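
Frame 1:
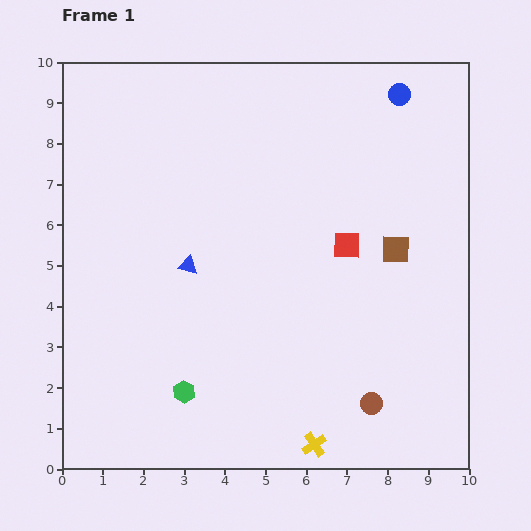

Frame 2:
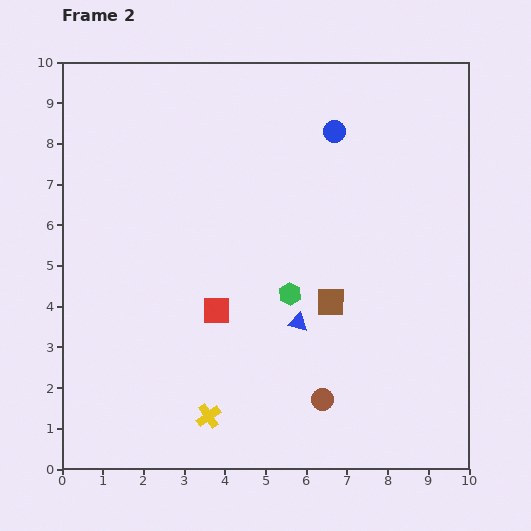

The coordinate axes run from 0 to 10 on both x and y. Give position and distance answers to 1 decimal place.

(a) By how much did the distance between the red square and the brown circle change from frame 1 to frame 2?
-0.5

Distance in frame 1: 3.9. Distance in frame 2: 3.4.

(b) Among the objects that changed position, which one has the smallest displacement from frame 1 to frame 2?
the brown circle

(moved 1.2)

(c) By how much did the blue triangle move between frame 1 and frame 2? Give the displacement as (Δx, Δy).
(2.7, -1.4)

The blue triangle was at (3.1, 5.0) in frame 1 and (5.8, 3.6) in frame 2.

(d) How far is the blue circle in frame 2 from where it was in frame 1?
1.8

The blue circle moved from (8.3, 9.2) to (6.7, 8.3), a distance of √(1.6² + 0.9²) ≈ 1.8.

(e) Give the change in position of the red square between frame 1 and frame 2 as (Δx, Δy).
(-3.2, -1.6)

The red square was at (7.0, 5.5) in frame 1 and (3.8, 3.9) in frame 2.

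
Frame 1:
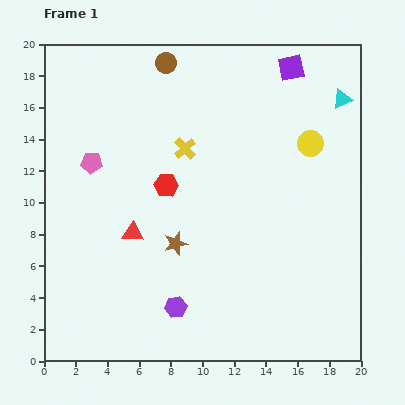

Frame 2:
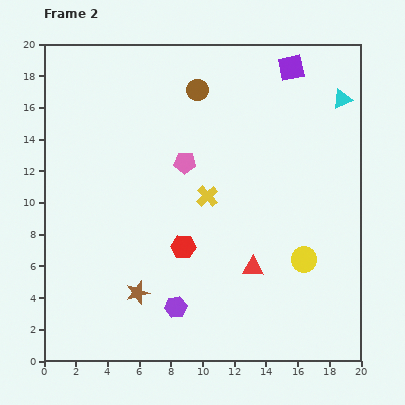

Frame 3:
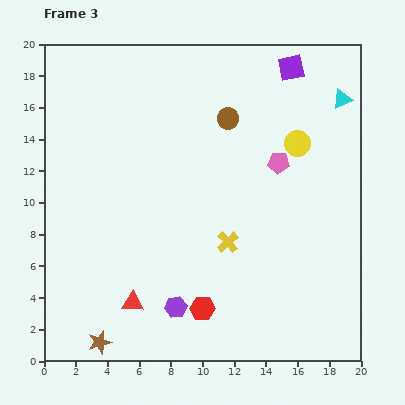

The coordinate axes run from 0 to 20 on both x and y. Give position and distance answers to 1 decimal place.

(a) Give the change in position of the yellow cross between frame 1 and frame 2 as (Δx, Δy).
(1.4, -3.0)

The yellow cross was at (8.9, 13.4) in frame 1 and (10.3, 10.4) in frame 2.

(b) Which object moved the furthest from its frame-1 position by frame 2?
the red triangle

(moved 7.9; next 7.3)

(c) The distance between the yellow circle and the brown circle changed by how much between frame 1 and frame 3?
-5.7

Distance in frame 1: 10.4. Distance in frame 3: 4.7.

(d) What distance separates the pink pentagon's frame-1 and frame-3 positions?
11.8

The pink pentagon moved from (3.0, 12.5) to (14.8, 12.5), a distance of √(11.8² + 0.0²) ≈ 11.8.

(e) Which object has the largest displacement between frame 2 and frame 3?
the red triangle

(moved 7.9; next 7.3)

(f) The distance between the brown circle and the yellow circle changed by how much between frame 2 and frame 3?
-7.9

Distance in frame 2: 12.6. Distance in frame 3: 4.7.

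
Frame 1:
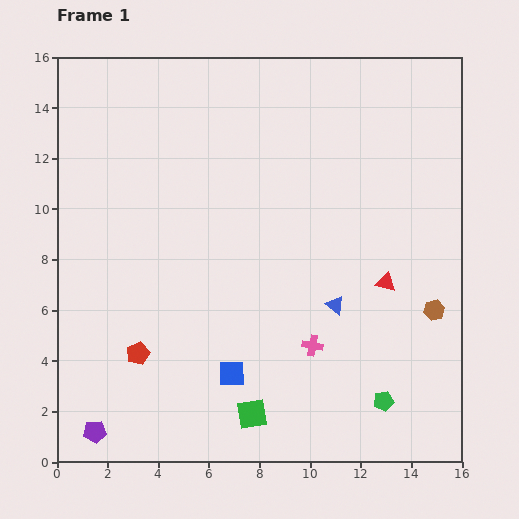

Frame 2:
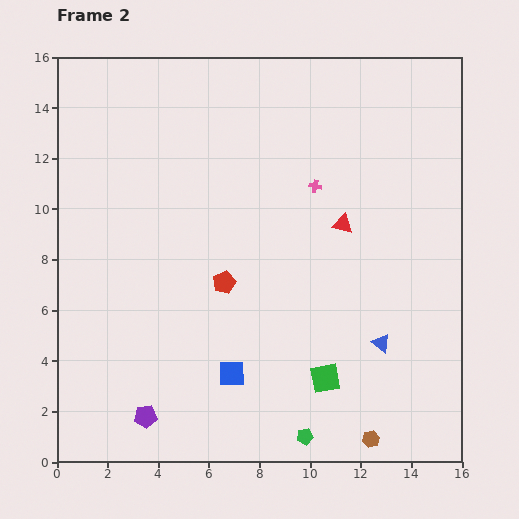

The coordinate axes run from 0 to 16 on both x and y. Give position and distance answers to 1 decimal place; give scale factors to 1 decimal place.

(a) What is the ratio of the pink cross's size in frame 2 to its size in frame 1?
0.6×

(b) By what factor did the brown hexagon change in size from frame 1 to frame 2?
0.8×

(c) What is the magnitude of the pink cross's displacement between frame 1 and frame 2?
6.3

The pink cross moved from (10.1, 4.6) to (10.2, 10.9), a distance of √(0.1² + 6.3²) ≈ 6.3.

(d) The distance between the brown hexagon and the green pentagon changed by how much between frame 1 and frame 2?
-1.5

Distance in frame 1: 4.1. Distance in frame 2: 2.6.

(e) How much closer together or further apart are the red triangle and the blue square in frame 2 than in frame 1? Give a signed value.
+0.3

Distance in frame 1: 7.1. Distance in frame 2: 7.4.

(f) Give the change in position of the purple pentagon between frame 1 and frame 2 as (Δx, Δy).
(2.0, 0.6)

The purple pentagon was at (1.5, 1.2) in frame 1 and (3.5, 1.8) in frame 2.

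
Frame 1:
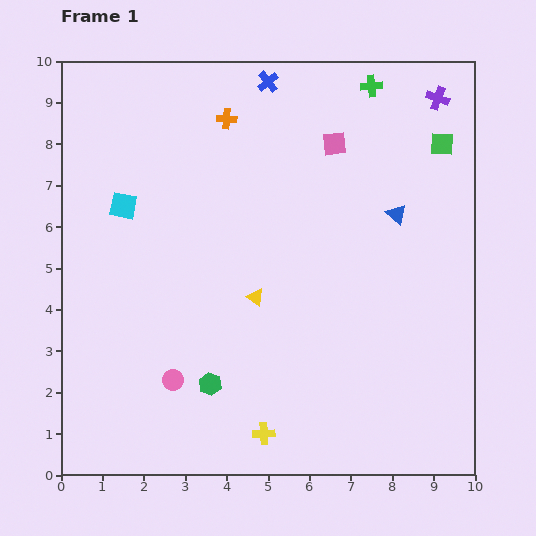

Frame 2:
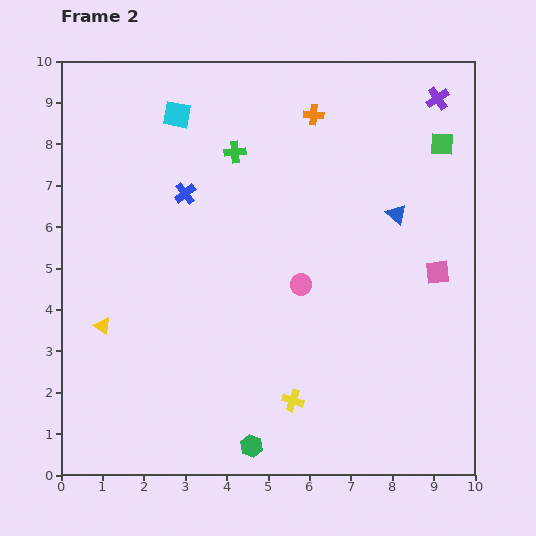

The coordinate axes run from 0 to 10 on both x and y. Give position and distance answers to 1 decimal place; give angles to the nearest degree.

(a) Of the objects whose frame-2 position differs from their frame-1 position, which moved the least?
the yellow cross

(moved 1.1)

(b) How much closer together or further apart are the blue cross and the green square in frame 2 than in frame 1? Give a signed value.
+1.8

Distance in frame 1: 4.5. Distance in frame 2: 6.3.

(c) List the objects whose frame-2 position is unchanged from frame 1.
the blue triangle, the purple cross, the green square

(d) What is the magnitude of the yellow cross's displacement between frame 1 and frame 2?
1.1

The yellow cross moved from (4.9, 1.0) to (5.6, 1.8), a distance of √(0.7² + 0.8²) ≈ 1.1.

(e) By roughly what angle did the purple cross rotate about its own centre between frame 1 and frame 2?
37° clockwise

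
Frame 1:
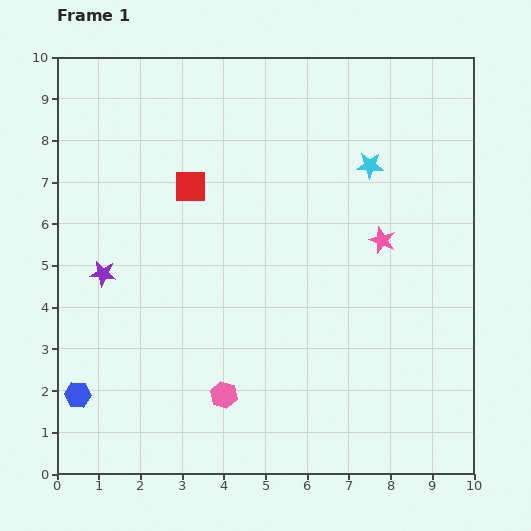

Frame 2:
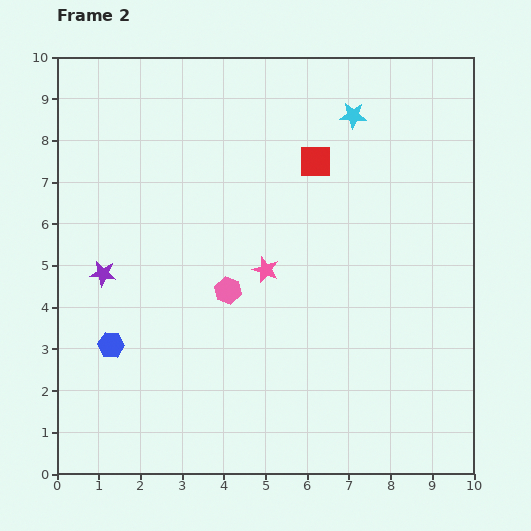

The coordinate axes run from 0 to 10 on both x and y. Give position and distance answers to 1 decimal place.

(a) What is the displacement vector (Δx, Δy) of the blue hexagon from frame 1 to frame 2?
(0.8, 1.2)

The blue hexagon was at (0.5, 1.9) in frame 1 and (1.3, 3.1) in frame 2.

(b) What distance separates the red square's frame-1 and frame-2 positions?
3.1

The red square moved from (3.2, 6.9) to (6.2, 7.5), a distance of √(3.0² + 0.6²) ≈ 3.1.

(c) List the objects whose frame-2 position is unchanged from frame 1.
the purple star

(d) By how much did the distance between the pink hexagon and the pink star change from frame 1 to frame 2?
-4.3

Distance in frame 1: 5.3. Distance in frame 2: 1.0.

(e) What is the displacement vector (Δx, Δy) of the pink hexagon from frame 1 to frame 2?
(0.1, 2.5)

The pink hexagon was at (4.0, 1.9) in frame 1 and (4.1, 4.4) in frame 2.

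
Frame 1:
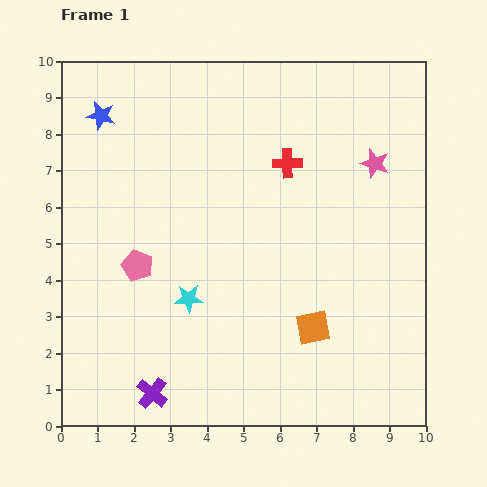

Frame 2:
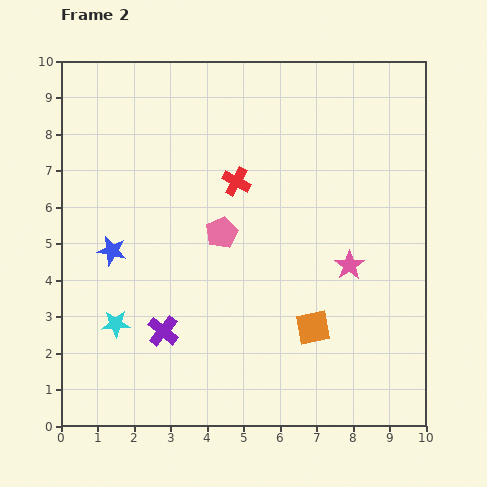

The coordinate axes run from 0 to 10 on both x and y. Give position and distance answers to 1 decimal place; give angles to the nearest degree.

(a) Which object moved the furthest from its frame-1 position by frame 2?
the blue star

(moved 3.7; next 2.9)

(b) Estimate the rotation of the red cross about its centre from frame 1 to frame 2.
30° clockwise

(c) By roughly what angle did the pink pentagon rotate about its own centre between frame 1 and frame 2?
26° clockwise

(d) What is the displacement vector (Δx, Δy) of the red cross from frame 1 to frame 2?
(-1.4, -0.5)

The red cross was at (6.2, 7.2) in frame 1 and (4.8, 6.7) in frame 2.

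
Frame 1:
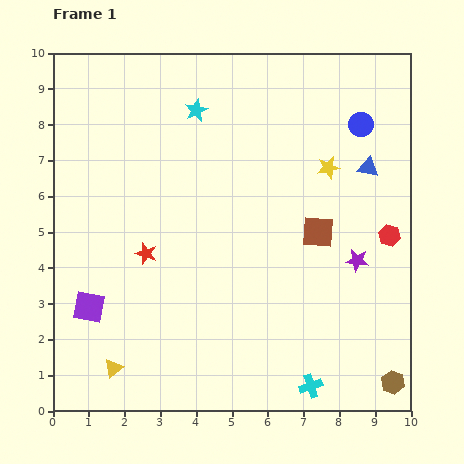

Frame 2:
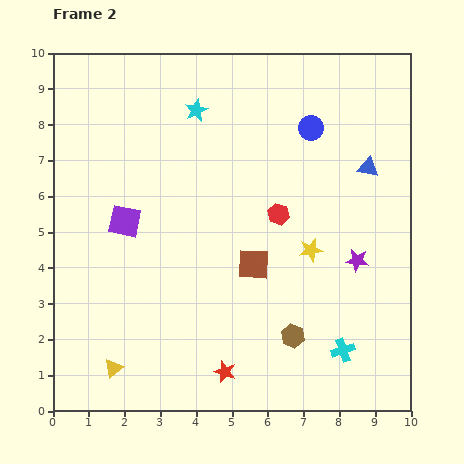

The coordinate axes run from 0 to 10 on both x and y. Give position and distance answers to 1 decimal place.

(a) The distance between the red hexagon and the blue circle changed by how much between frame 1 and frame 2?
-0.6

Distance in frame 1: 3.2. Distance in frame 2: 2.6.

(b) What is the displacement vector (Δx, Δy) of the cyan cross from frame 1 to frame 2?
(0.9, 1.0)

The cyan cross was at (7.2, 0.7) in frame 1 and (8.1, 1.7) in frame 2.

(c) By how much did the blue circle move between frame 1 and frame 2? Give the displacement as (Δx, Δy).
(-1.4, -0.1)

The blue circle was at (8.6, 8.0) in frame 1 and (7.2, 7.9) in frame 2.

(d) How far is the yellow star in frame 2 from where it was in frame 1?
2.4

The yellow star moved from (7.7, 6.8) to (7.2, 4.5), a distance of √(0.5² + 2.3²) ≈ 2.4.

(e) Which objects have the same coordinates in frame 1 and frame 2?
the yellow triangle, the cyan star, the purple star, the blue triangle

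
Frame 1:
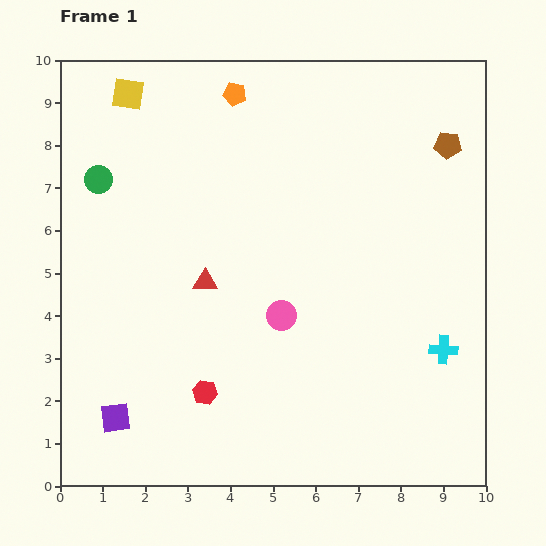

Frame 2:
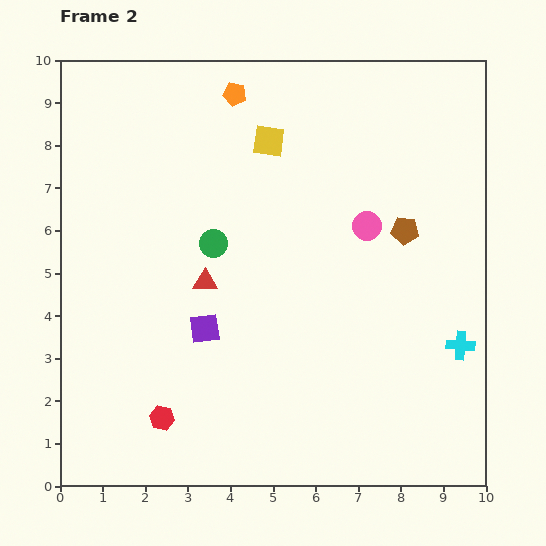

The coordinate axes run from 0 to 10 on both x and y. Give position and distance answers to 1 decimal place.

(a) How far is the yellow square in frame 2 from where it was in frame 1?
3.5

The yellow square moved from (1.6, 9.2) to (4.9, 8.1), a distance of √(3.3² + 1.1²) ≈ 3.5.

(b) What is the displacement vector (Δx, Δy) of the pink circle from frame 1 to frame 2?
(2.0, 2.1)

The pink circle was at (5.2, 4.0) in frame 1 and (7.2, 6.1) in frame 2.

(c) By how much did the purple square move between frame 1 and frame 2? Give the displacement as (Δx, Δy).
(2.1, 2.1)

The purple square was at (1.3, 1.6) in frame 1 and (3.4, 3.7) in frame 2.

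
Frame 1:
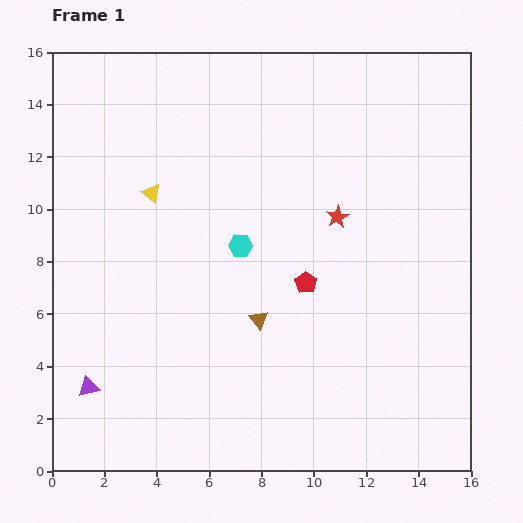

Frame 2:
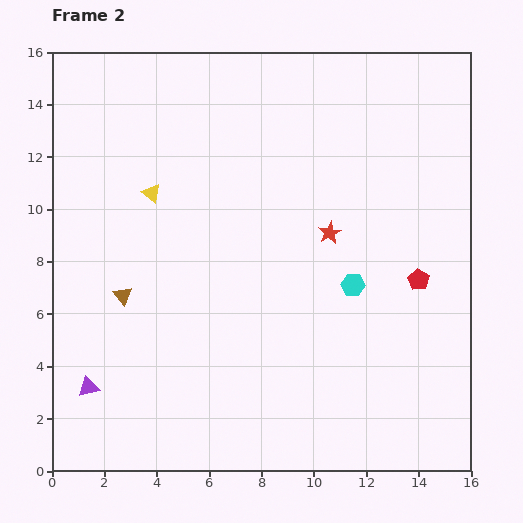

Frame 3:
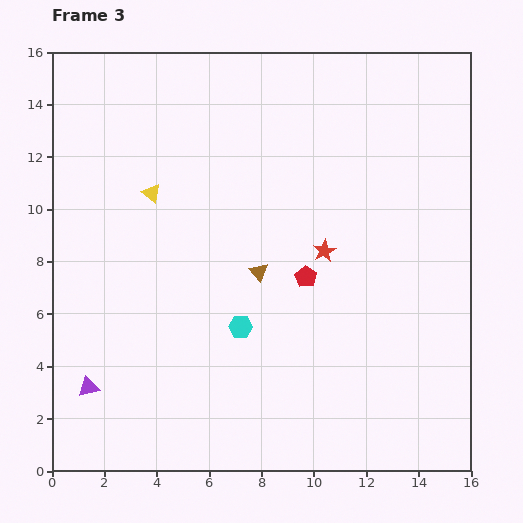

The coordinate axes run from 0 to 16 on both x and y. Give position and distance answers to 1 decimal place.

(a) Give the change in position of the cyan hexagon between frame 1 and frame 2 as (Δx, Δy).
(4.3, -1.5)

The cyan hexagon was at (7.2, 8.6) in frame 1 and (11.5, 7.1) in frame 2.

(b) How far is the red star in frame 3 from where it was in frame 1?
1.4

The red star moved from (10.9, 9.7) to (10.4, 8.4), a distance of √(0.5² + 1.3²) ≈ 1.4.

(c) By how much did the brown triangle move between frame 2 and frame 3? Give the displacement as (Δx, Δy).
(5.2, 0.9)

The brown triangle was at (2.7, 6.7) in frame 2 and (7.9, 7.6) in frame 3.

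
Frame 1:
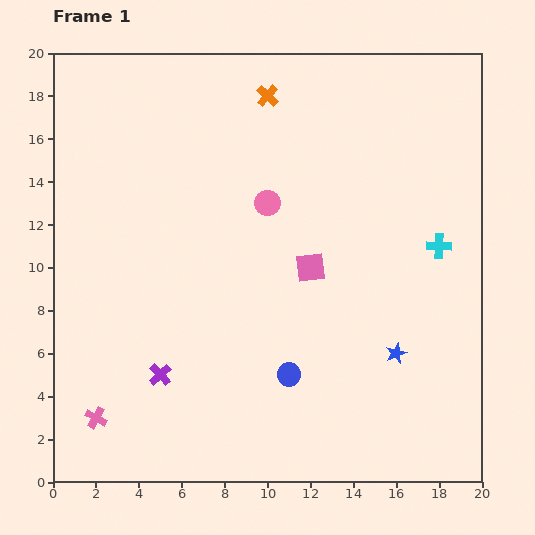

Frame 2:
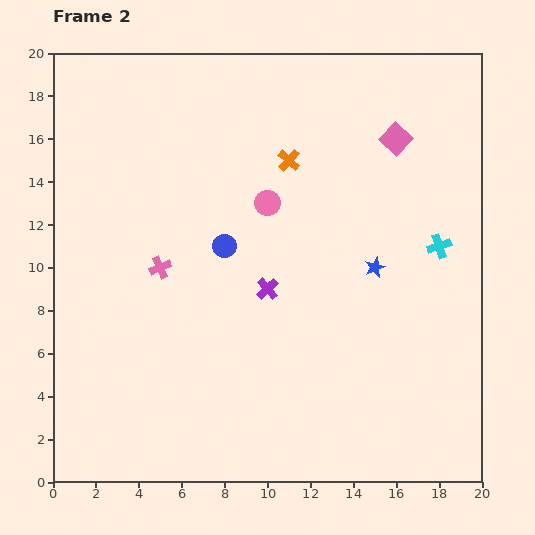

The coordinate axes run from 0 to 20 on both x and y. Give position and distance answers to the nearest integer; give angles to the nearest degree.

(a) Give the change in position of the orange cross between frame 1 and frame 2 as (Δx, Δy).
(1, -3)

The orange cross was at (10, 18) in frame 1 and (11, 15) in frame 2.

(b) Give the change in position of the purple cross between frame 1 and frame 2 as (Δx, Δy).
(5, 4)

The purple cross was at (5, 5) in frame 1 and (10, 9) in frame 2.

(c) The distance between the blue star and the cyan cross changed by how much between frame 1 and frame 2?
-2

Distance in frame 1: 5. Distance in frame 2: 3.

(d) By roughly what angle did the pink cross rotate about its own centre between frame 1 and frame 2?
37° clockwise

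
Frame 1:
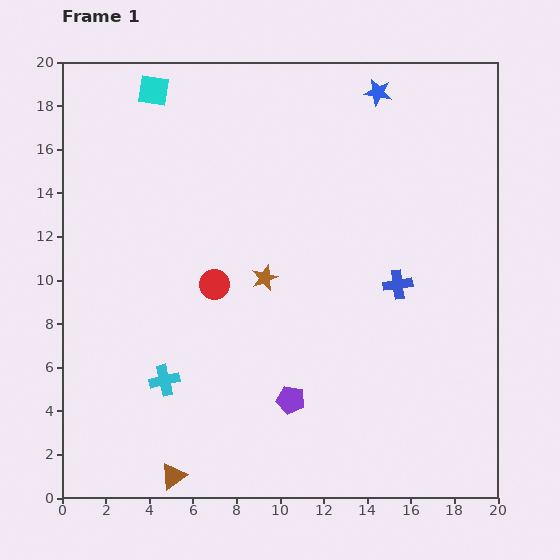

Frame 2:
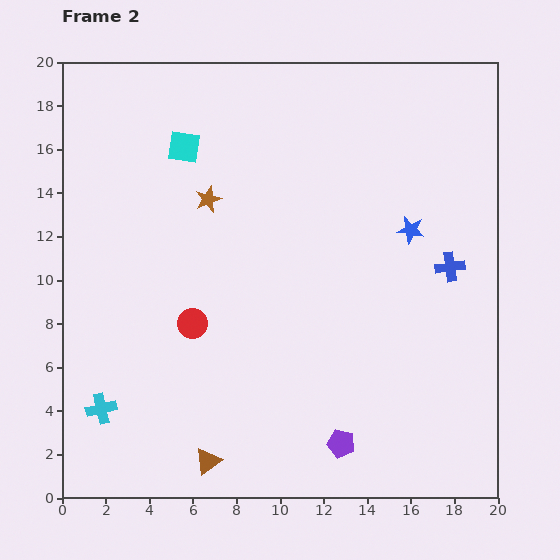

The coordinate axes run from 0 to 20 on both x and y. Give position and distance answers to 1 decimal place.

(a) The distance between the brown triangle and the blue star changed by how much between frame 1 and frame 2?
-5.9

Distance in frame 1: 20.0. Distance in frame 2: 14.1.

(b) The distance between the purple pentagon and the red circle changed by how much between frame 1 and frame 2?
+2.3

Distance in frame 1: 6.4. Distance in frame 2: 8.7.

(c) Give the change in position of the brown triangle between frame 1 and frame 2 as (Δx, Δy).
(1.6, 0.7)

The brown triangle was at (5.1, 1.0) in frame 1 and (6.7, 1.7) in frame 2.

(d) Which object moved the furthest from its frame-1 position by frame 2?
the blue star

(moved 6.5; next 4.4)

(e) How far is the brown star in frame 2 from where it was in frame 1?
4.4

The brown star moved from (9.3, 10.1) to (6.7, 13.7), a distance of √(2.6² + 3.6²) ≈ 4.4.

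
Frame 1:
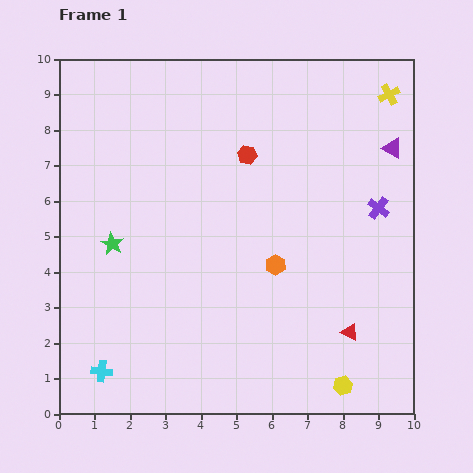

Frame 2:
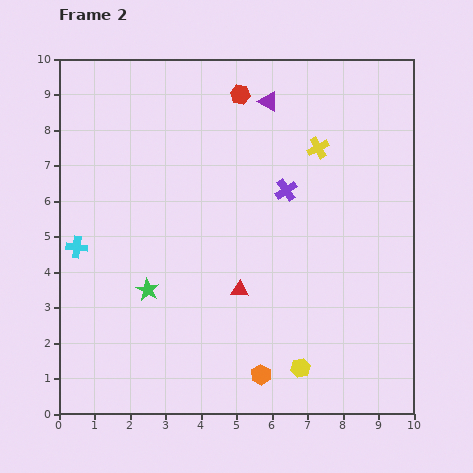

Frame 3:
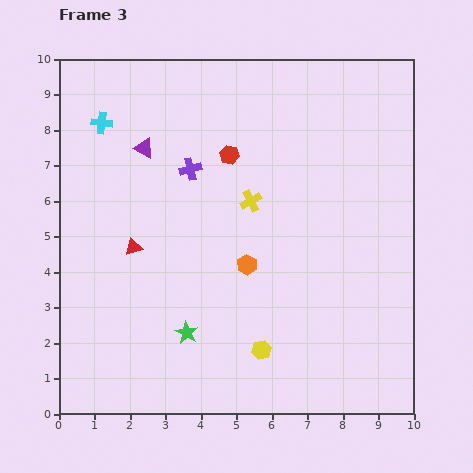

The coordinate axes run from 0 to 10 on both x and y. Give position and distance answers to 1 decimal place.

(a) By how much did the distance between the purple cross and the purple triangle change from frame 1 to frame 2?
+0.8

Distance in frame 1: 1.7. Distance in frame 2: 2.5.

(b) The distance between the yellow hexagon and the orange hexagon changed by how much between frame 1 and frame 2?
-2.8

Distance in frame 1: 3.9. Distance in frame 2: 1.1.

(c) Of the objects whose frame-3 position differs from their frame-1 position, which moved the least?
the red hexagon

(moved 0.5)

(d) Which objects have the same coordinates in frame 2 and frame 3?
none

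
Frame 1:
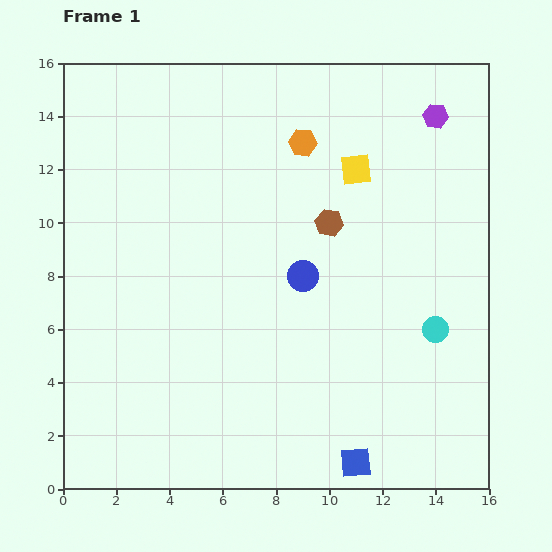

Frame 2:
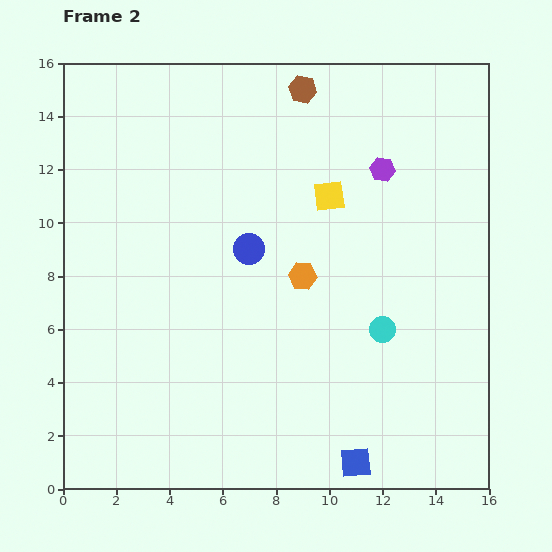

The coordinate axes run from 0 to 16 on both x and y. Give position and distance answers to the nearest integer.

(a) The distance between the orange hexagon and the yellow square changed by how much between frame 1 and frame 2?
+1

Distance in frame 1: 2. Distance in frame 2: 3.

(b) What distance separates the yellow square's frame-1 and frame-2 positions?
1

The yellow square moved from (11, 12) to (10, 11), a distance of √(1² + 1²) ≈ 1.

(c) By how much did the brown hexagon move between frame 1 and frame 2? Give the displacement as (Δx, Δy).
(-1, 5)

The brown hexagon was at (10, 10) in frame 1 and (9, 15) in frame 2.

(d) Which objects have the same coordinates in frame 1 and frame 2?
the blue square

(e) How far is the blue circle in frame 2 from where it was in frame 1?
2

The blue circle moved from (9, 8) to (7, 9), a distance of √(2² + 1²) ≈ 2.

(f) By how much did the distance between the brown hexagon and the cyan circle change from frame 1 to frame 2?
+3

Distance in frame 1: 6. Distance in frame 2: 9.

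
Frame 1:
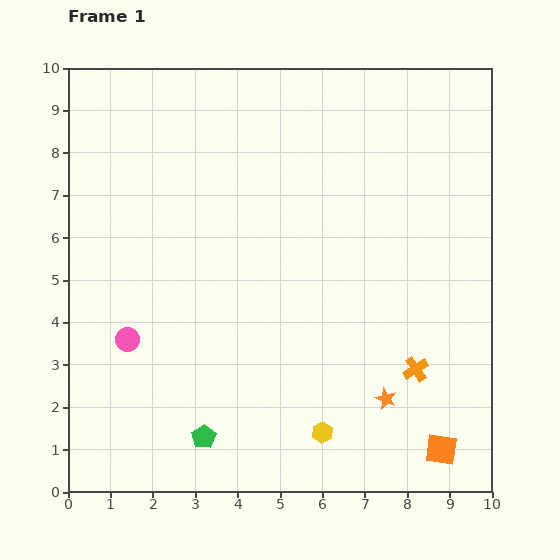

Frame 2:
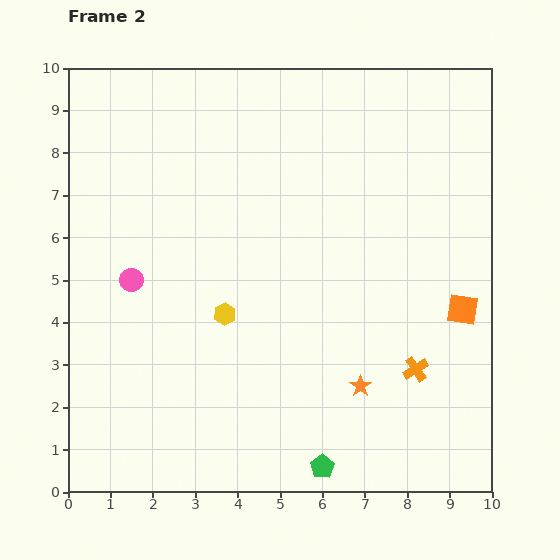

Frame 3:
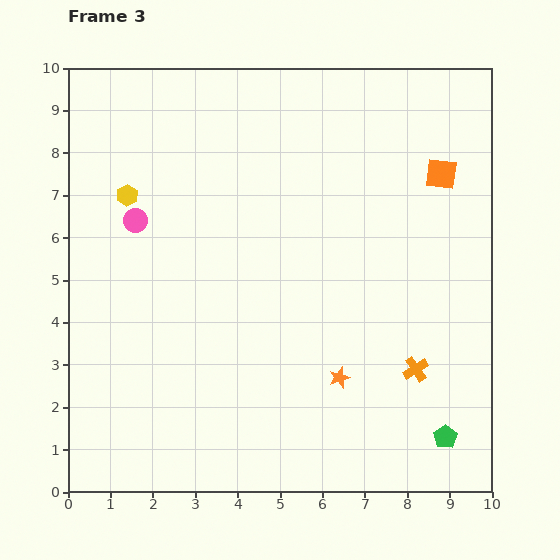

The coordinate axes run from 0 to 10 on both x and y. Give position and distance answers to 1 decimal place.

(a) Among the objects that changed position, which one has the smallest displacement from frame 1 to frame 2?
the orange star

(moved 0.7)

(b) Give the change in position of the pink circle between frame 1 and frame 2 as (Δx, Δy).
(0.1, 1.4)

The pink circle was at (1.4, 3.6) in frame 1 and (1.5, 5.0) in frame 2.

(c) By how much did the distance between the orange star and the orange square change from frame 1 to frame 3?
+3.6

Distance in frame 1: 1.8. Distance in frame 3: 5.4.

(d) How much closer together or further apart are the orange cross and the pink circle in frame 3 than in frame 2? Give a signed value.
+0.5

Distance in frame 2: 7.0. Distance in frame 3: 7.5.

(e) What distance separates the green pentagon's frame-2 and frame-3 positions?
3.0

The green pentagon moved from (6.0, 0.6) to (8.9, 1.3), a distance of √(2.9² + 0.7²) ≈ 3.0.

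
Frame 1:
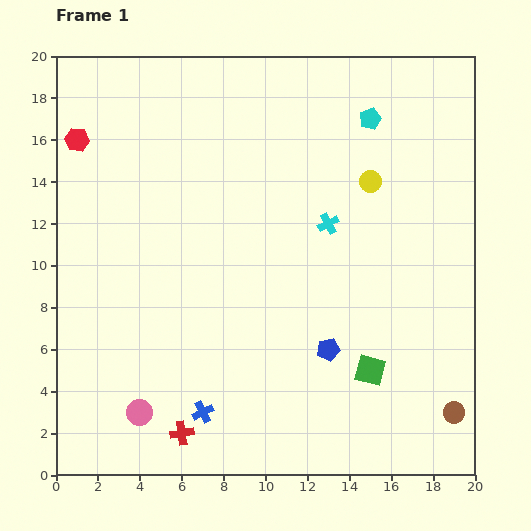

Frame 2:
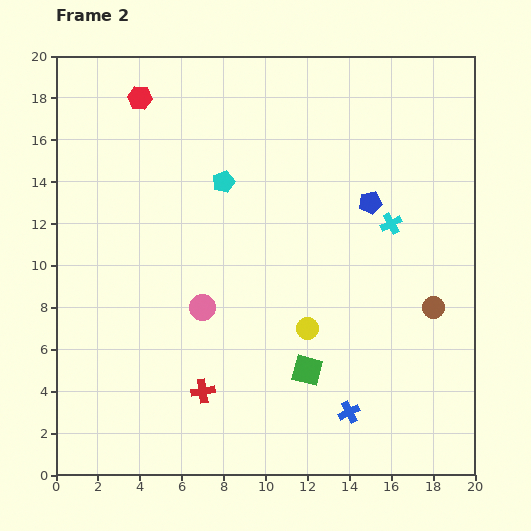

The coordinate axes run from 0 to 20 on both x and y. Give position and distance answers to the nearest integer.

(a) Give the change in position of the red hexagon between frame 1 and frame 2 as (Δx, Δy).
(3, 2)

The red hexagon was at (1, 16) in frame 1 and (4, 18) in frame 2.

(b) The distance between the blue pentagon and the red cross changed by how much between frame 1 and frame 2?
+4

Distance in frame 1: 8. Distance in frame 2: 12.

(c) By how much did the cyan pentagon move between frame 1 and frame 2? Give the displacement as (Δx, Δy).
(-7, -3)

The cyan pentagon was at (15, 17) in frame 1 and (8, 14) in frame 2.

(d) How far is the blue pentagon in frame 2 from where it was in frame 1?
7

The blue pentagon moved from (13, 6) to (15, 13), a distance of √(2² + 7²) ≈ 7.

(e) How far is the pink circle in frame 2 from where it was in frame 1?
6

The pink circle moved from (4, 3) to (7, 8), a distance of √(3² + 5²) ≈ 6.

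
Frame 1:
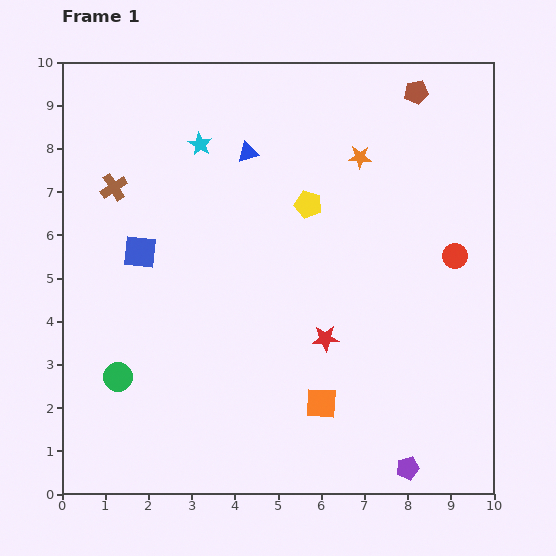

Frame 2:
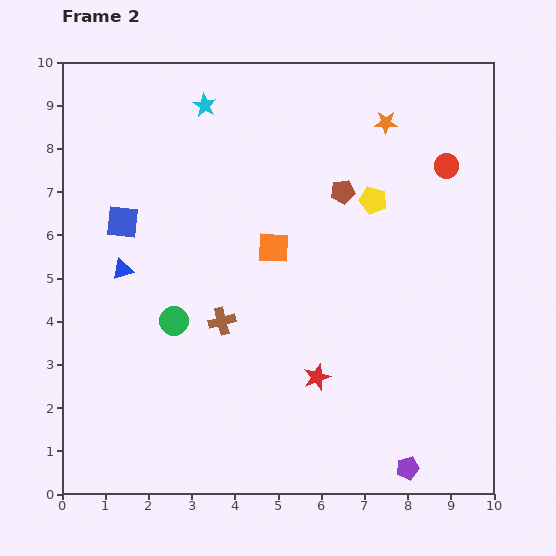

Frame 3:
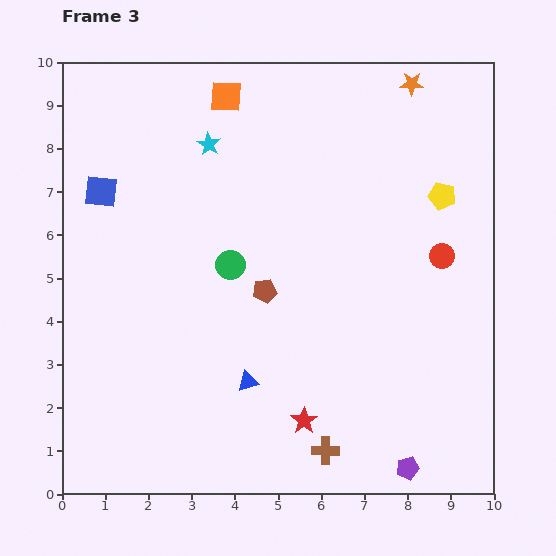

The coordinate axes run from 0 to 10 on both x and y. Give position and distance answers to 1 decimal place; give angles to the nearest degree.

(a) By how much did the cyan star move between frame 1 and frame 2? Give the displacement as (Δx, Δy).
(0.1, 0.9)

The cyan star was at (3.2, 8.1) in frame 1 and (3.3, 9.0) in frame 2.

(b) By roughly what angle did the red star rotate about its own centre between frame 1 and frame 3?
31° counter-clockwise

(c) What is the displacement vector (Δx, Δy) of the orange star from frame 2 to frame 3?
(0.6, 0.9)

The orange star was at (7.5, 8.6) in frame 2 and (8.1, 9.5) in frame 3.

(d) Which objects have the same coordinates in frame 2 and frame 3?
the purple pentagon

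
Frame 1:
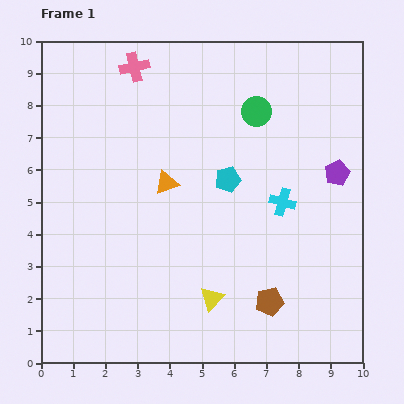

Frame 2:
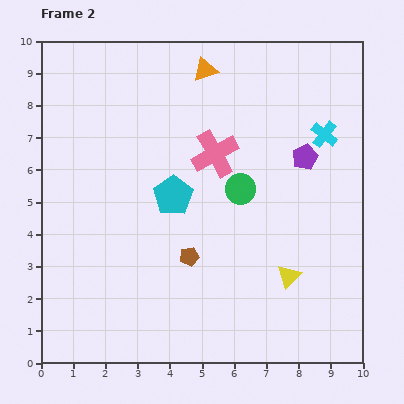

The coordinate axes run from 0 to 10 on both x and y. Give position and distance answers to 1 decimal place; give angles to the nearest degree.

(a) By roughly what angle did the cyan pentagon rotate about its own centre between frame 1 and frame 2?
18° counter-clockwise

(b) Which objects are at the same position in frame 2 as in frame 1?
none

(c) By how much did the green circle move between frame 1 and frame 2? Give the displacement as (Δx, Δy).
(-0.5, -2.4)

The green circle was at (6.7, 7.8) in frame 1 and (6.2, 5.4) in frame 2.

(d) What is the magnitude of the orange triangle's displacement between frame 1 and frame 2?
3.7

The orange triangle moved from (3.9, 5.6) to (5.1, 9.1), a distance of √(1.2² + 3.5²) ≈ 3.7.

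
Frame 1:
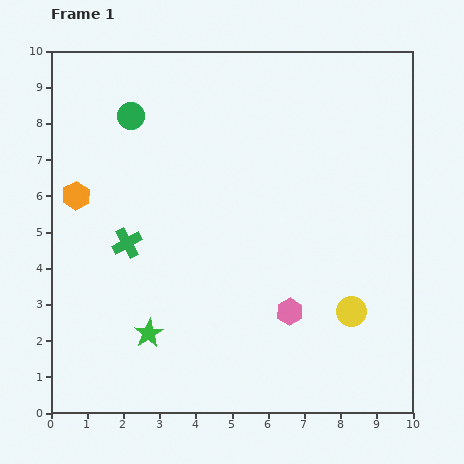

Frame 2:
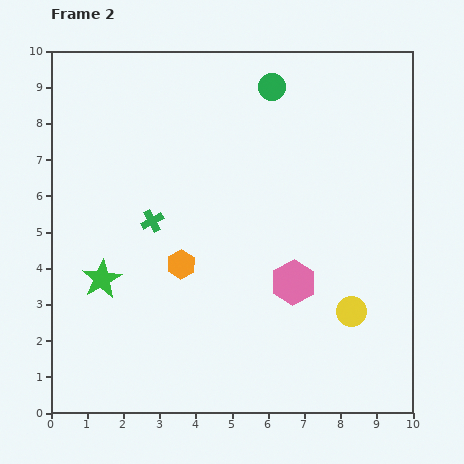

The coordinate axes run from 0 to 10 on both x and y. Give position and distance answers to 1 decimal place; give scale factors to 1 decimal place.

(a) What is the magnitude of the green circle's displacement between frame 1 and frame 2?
4.0

The green circle moved from (2.2, 8.2) to (6.1, 9.0), a distance of √(3.9² + 0.8²) ≈ 4.0.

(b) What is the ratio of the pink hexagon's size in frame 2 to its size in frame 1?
1.7×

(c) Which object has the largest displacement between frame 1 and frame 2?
the green circle

(moved 4.0; next 3.5)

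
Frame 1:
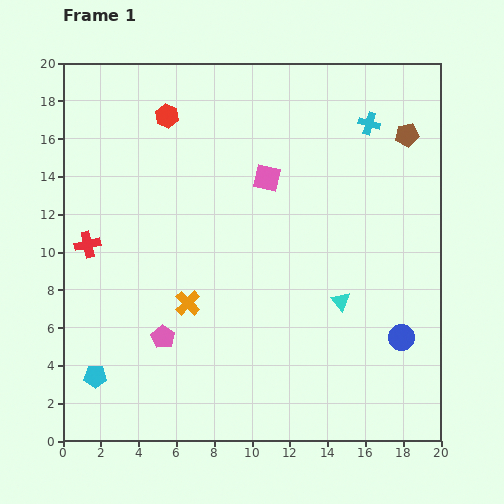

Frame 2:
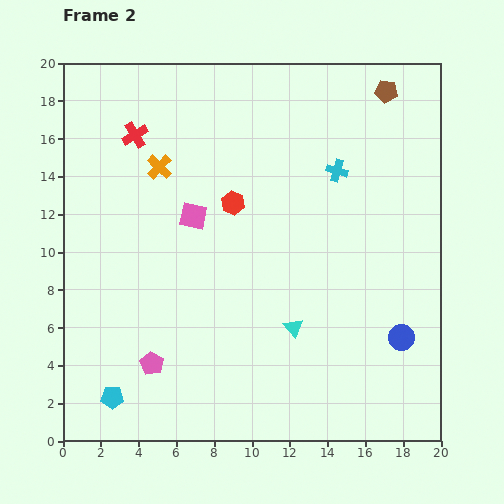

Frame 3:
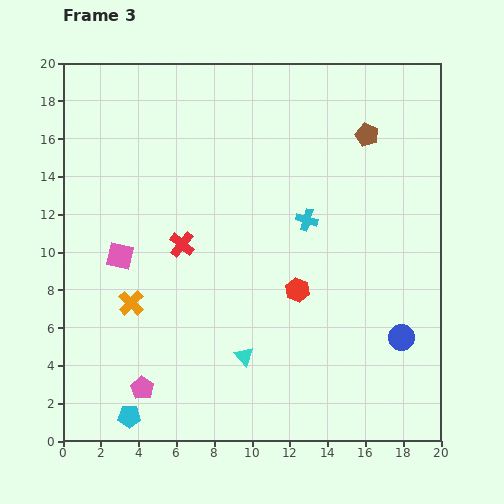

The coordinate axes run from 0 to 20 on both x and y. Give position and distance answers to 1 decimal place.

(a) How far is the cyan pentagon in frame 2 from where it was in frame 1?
1.4

The cyan pentagon moved from (1.7, 3.4) to (2.6, 2.3), a distance of √(0.9² + 1.1²) ≈ 1.4.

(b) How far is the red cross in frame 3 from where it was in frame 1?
5.0

The red cross moved from (1.3, 10.4) to (6.3, 10.4), a distance of √(5.0² + 0.0²) ≈ 5.0.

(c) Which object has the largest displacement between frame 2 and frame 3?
the orange cross

(moved 7.4; next 6.3)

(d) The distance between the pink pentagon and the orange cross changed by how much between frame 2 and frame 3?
-5.9

Distance in frame 2: 10.4. Distance in frame 3: 4.5.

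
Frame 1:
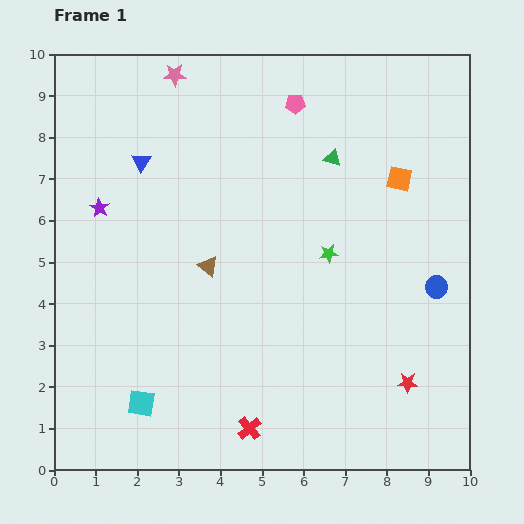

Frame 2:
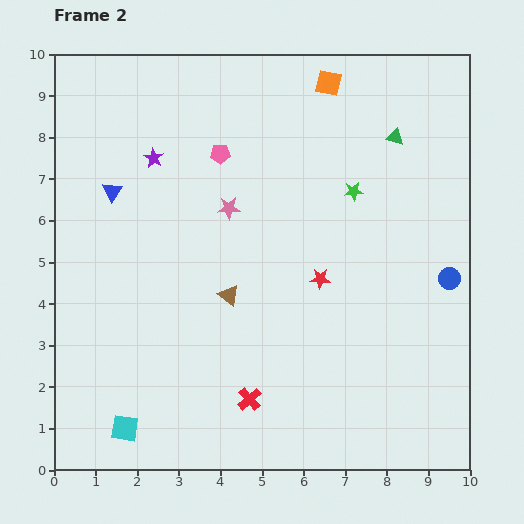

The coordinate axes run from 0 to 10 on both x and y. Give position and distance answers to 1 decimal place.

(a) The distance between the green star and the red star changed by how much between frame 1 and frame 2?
-1.4

Distance in frame 1: 3.6. Distance in frame 2: 2.2.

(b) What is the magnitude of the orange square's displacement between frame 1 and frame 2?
2.9

The orange square moved from (8.3, 7.0) to (6.6, 9.3), a distance of √(1.7² + 2.3²) ≈ 2.9.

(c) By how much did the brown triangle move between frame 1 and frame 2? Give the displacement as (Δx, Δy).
(0.5, -0.7)

The brown triangle was at (3.7, 4.9) in frame 1 and (4.2, 4.2) in frame 2.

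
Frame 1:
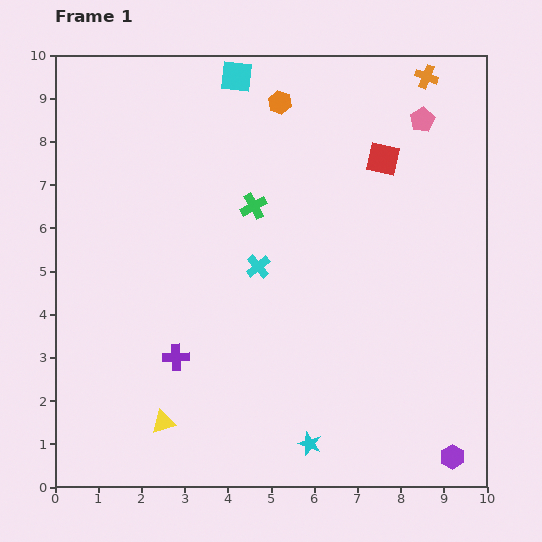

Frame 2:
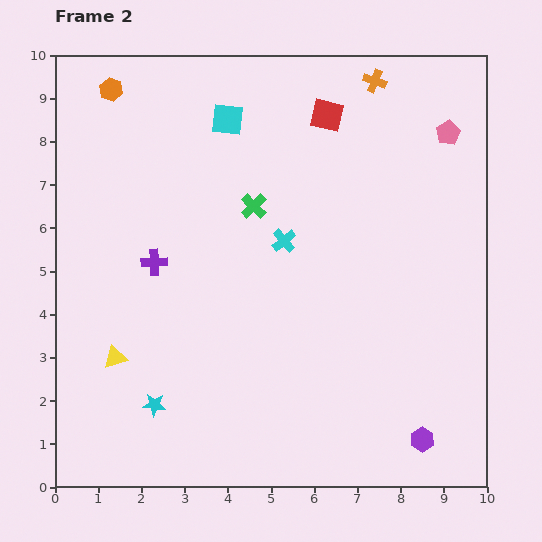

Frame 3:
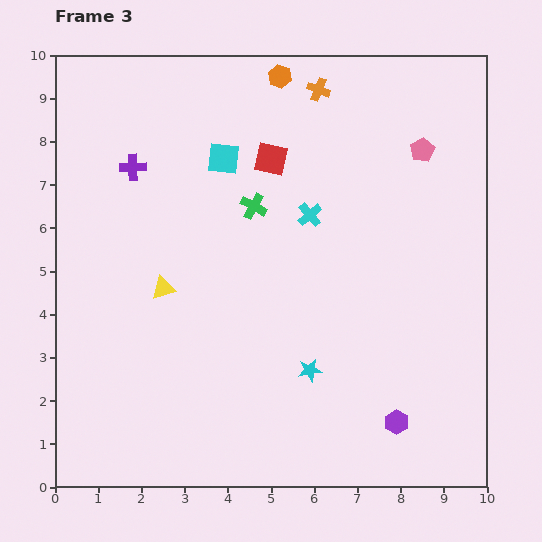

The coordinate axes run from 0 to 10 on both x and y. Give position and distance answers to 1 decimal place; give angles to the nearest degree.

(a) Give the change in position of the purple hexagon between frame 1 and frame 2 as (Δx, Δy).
(-0.7, 0.4)

The purple hexagon was at (9.2, 0.7) in frame 1 and (8.5, 1.1) in frame 2.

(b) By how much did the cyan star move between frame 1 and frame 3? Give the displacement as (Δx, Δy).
(0.0, 1.7)

The cyan star was at (5.9, 1.0) in frame 1 and (5.9, 2.7) in frame 3.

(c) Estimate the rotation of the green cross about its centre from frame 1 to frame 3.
32° counter-clockwise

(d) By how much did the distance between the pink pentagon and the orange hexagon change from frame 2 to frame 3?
-4.2

Distance in frame 2: 7.9. Distance in frame 3: 3.7.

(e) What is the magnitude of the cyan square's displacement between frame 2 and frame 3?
0.9

The cyan square moved from (4.0, 8.5) to (3.9, 7.6), a distance of √(0.1² + 0.9²) ≈ 0.9.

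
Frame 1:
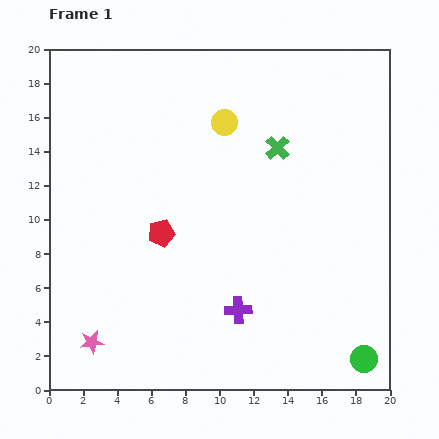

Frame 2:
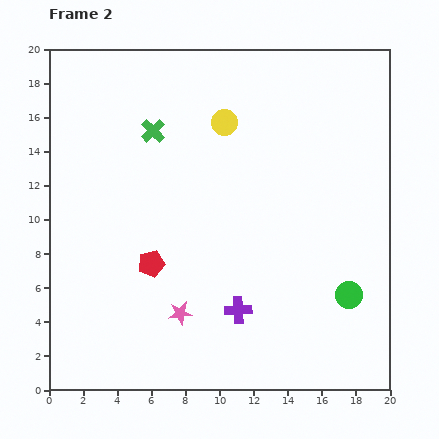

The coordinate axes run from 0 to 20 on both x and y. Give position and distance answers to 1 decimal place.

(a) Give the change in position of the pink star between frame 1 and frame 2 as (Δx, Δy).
(5.2, 1.7)

The pink star was at (2.5, 2.8) in frame 1 and (7.7, 4.5) in frame 2.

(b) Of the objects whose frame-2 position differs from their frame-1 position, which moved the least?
the red pentagon

(moved 1.9)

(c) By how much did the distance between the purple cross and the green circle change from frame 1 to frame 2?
-1.3

Distance in frame 1: 7.9. Distance in frame 2: 6.6.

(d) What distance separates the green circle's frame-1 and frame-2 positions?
3.9

The green circle moved from (18.5, 1.8) to (17.6, 5.6), a distance of √(0.9² + 3.8²) ≈ 3.9.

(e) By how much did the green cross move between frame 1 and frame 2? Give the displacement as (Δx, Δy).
(-7.3, 1.0)

The green cross was at (13.4, 14.2) in frame 1 and (6.1, 15.2) in frame 2.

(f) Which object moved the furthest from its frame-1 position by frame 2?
the green cross

(moved 7.4; next 5.5)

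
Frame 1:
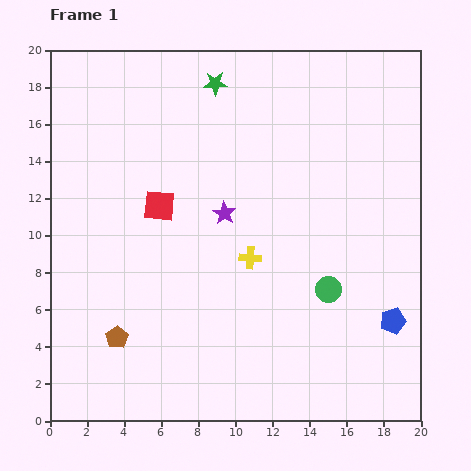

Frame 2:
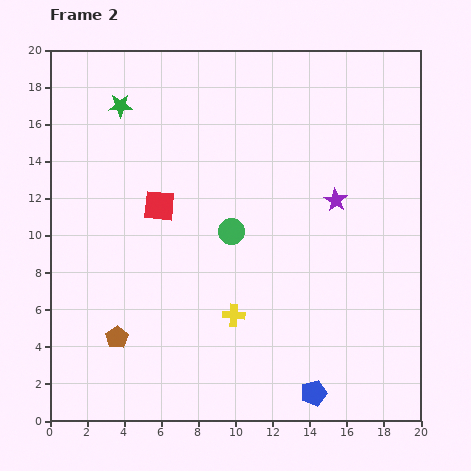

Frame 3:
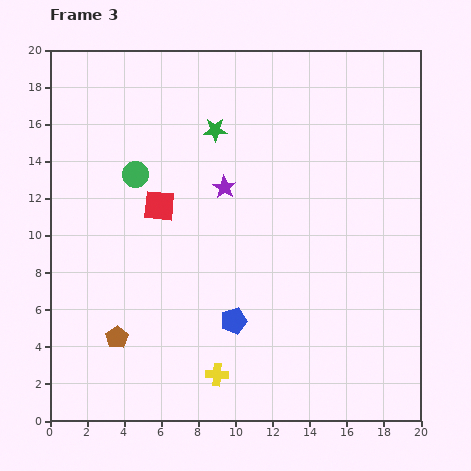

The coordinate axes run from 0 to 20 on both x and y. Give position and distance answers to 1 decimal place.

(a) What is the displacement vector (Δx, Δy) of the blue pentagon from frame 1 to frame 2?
(-4.3, -3.9)

The blue pentagon was at (18.5, 5.4) in frame 1 and (14.2, 1.5) in frame 2.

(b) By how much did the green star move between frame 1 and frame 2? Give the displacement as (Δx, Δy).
(-5.1, -1.2)

The green star was at (8.9, 18.2) in frame 1 and (3.8, 17.0) in frame 2.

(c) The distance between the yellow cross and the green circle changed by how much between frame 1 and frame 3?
+7.2

Distance in frame 1: 4.5. Distance in frame 3: 11.7.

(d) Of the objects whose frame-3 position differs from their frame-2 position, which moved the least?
the yellow cross

(moved 3.3)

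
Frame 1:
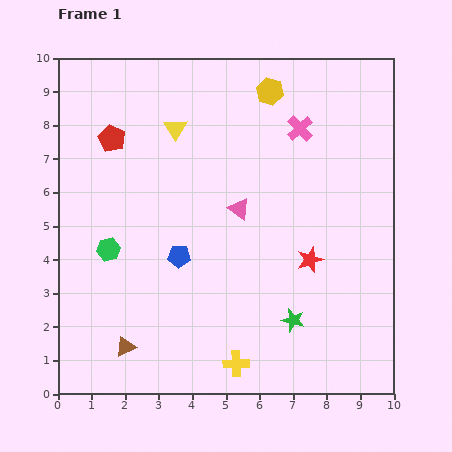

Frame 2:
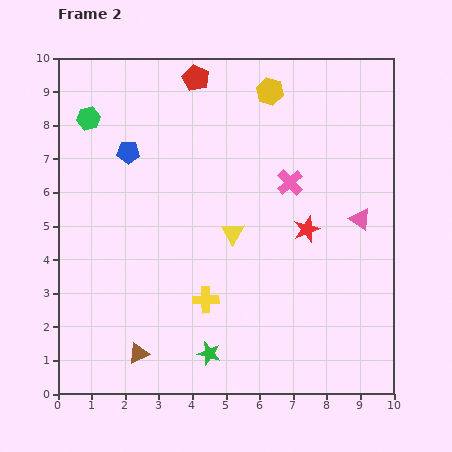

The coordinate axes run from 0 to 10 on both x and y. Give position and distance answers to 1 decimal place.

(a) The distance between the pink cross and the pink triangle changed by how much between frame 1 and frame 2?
-0.6

Distance in frame 1: 3.0. Distance in frame 2: 2.4.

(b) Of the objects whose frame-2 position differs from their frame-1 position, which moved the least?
the brown triangle

(moved 0.4)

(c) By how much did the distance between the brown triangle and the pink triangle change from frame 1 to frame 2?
+2.4

Distance in frame 1: 5.3. Distance in frame 2: 7.7.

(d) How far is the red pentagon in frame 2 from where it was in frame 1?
3.1

The red pentagon moved from (1.6, 7.6) to (4.1, 9.4), a distance of √(2.5² + 1.8²) ≈ 3.1.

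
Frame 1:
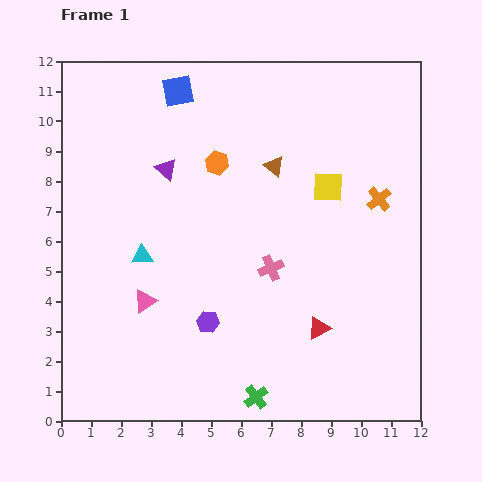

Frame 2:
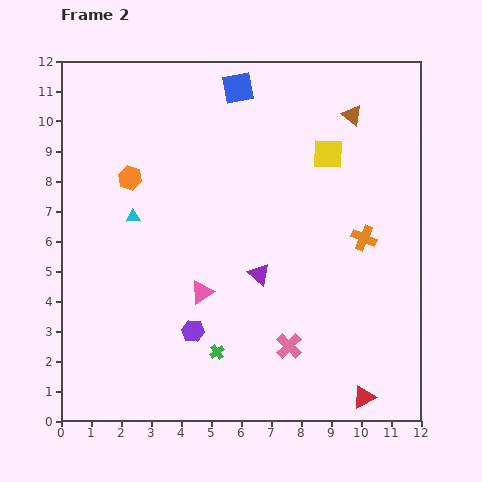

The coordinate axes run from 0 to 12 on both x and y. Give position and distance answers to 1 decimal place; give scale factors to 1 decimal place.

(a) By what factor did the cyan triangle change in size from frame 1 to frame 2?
0.7×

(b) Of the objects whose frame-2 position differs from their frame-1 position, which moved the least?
the purple hexagon

(moved 0.6)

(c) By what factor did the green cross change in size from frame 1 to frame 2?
0.6×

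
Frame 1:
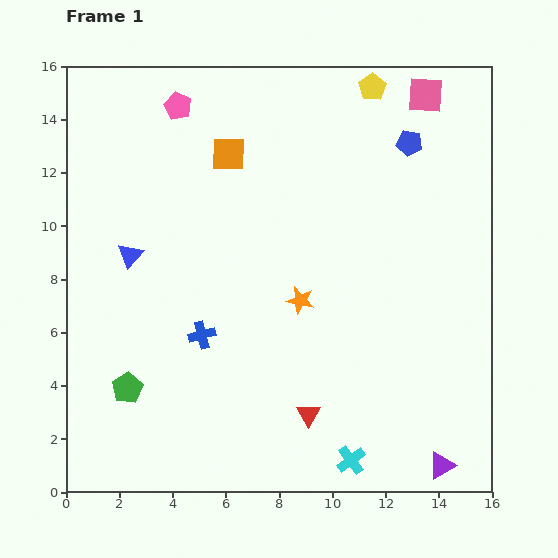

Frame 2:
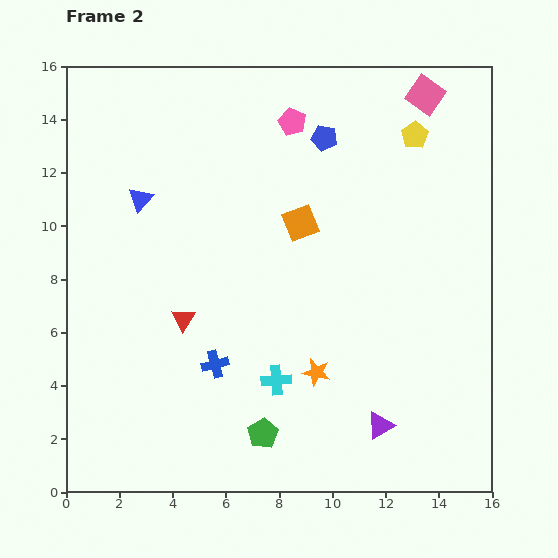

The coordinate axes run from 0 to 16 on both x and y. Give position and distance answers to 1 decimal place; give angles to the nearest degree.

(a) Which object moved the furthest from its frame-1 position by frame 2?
the red triangle

(moved 5.9; next 5.4)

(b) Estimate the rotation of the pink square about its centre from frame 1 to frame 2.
31° clockwise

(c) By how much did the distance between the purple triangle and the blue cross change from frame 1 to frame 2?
-3.6

Distance in frame 1: 10.2. Distance in frame 2: 6.6.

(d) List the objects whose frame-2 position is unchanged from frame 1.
the pink square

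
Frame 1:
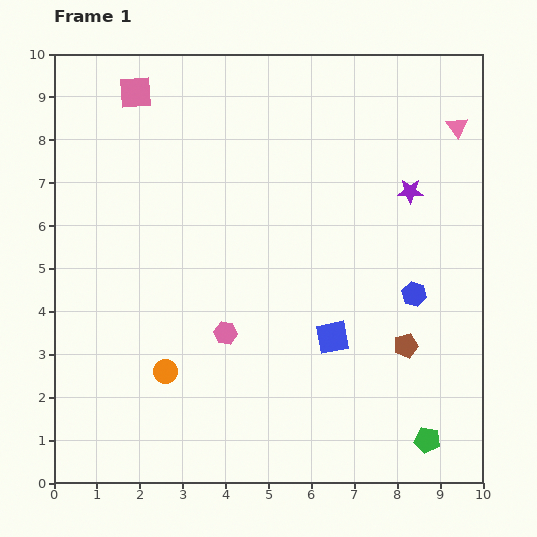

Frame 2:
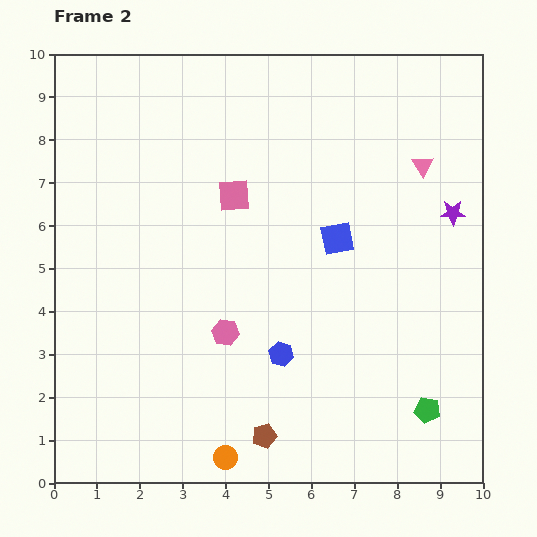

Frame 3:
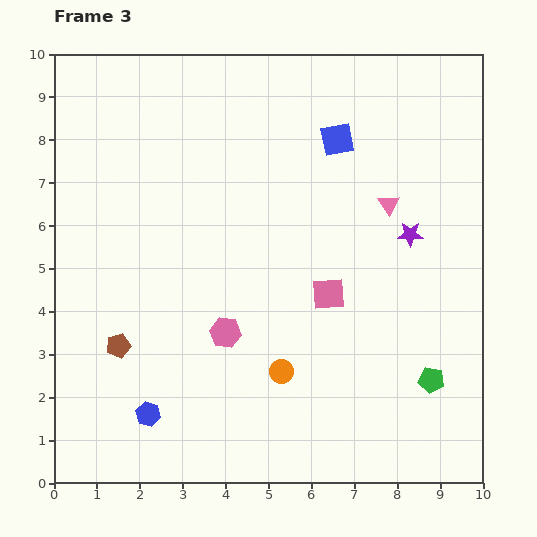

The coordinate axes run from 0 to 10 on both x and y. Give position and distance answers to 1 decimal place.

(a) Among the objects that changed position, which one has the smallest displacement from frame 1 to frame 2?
the green pentagon

(moved 0.7)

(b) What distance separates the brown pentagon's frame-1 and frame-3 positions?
6.7

The brown pentagon moved from (8.2, 3.2) to (1.5, 3.2), a distance of √(6.7² + 0.0²) ≈ 6.7.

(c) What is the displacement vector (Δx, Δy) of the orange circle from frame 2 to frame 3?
(1.3, 2.0)

The orange circle was at (4.0, 0.6) in frame 2 and (5.3, 2.6) in frame 3.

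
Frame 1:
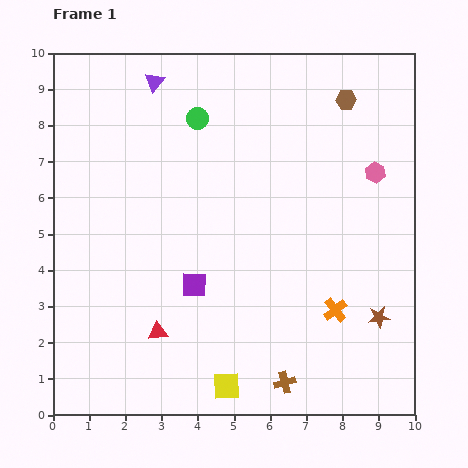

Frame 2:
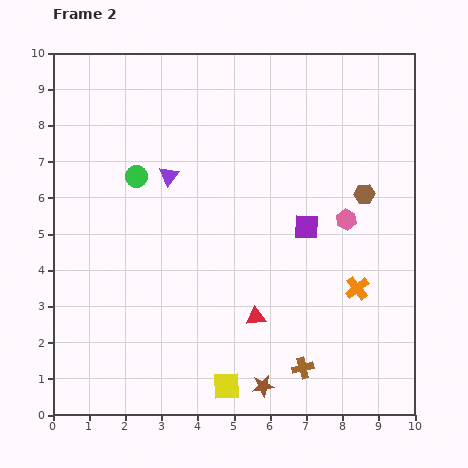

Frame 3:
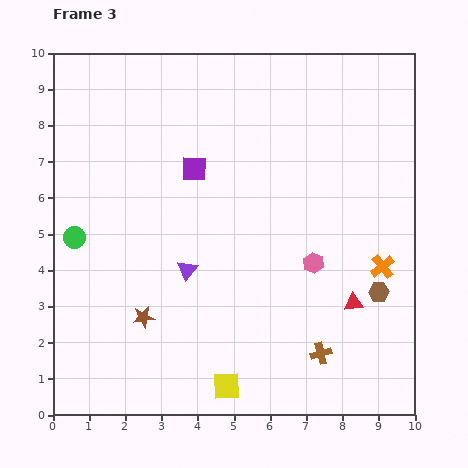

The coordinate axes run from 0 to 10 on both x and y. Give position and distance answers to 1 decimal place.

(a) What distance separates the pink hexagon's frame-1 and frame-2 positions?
1.5

The pink hexagon moved from (8.9, 6.7) to (8.1, 5.4), a distance of √(0.8² + 1.3²) ≈ 1.5.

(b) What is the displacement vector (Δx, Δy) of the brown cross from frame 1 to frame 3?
(1.0, 0.8)

The brown cross was at (6.4, 0.9) in frame 1 and (7.4, 1.7) in frame 3.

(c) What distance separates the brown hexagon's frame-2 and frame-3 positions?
2.7

The brown hexagon moved from (8.6, 6.1) to (9.0, 3.4), a distance of √(0.4² + 2.7²) ≈ 2.7.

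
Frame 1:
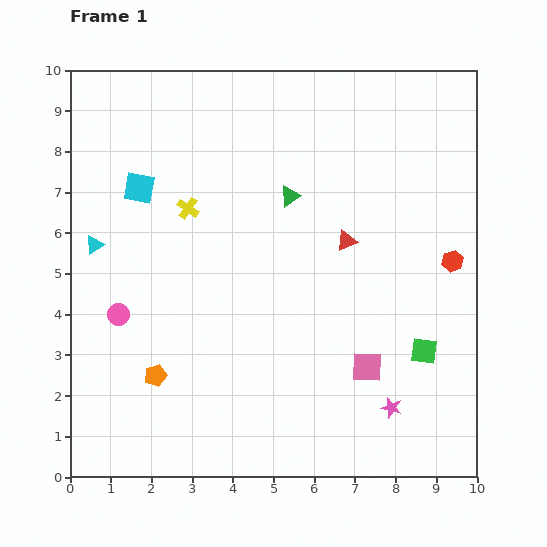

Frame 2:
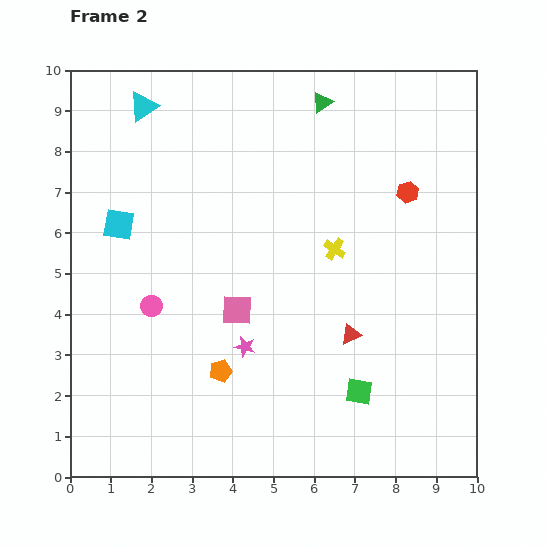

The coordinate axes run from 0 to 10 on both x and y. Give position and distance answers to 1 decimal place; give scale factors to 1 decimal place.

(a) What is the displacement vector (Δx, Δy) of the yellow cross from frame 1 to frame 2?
(3.6, -1.0)

The yellow cross was at (2.9, 6.6) in frame 1 and (6.5, 5.6) in frame 2.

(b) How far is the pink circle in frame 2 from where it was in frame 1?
0.8

The pink circle moved from (1.2, 4.0) to (2.0, 4.2), a distance of √(0.8² + 0.2²) ≈ 0.8.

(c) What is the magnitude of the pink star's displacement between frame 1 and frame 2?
3.9

The pink star moved from (7.9, 1.7) to (4.3, 3.2), a distance of √(3.6² + 1.5²) ≈ 3.9.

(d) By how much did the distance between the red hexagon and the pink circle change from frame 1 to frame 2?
-1.4

Distance in frame 1: 8.3. Distance in frame 2: 6.9.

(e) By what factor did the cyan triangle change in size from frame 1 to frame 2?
1.6×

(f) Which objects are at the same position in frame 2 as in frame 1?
none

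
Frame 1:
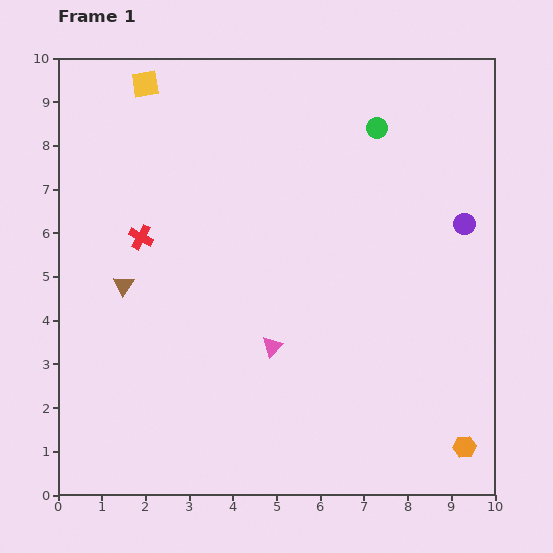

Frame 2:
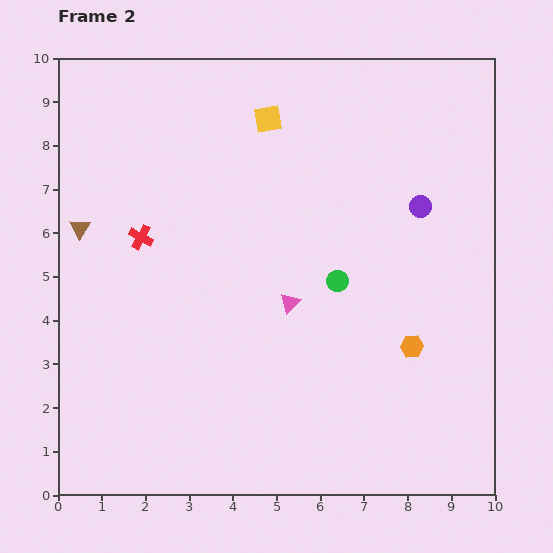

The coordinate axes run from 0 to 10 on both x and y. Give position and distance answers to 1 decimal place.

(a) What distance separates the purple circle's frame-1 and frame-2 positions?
1.1

The purple circle moved from (9.3, 6.2) to (8.3, 6.6), a distance of √(1.0² + 0.4²) ≈ 1.1.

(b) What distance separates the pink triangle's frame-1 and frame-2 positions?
1.1

The pink triangle moved from (4.9, 3.4) to (5.3, 4.4), a distance of √(0.4² + 1.0²) ≈ 1.1.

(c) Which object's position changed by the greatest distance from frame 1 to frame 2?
the green circle

(moved 3.6; next 2.9)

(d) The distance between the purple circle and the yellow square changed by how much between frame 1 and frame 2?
-4.0

Distance in frame 1: 8.0. Distance in frame 2: 4.0.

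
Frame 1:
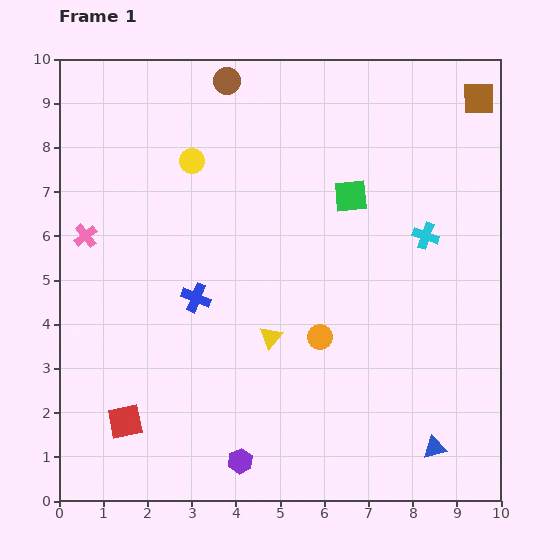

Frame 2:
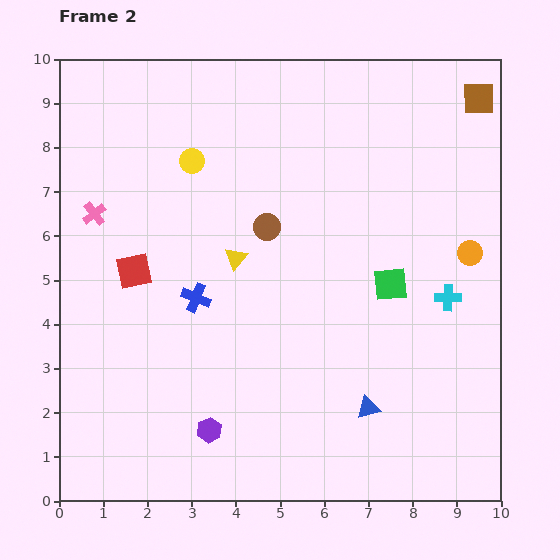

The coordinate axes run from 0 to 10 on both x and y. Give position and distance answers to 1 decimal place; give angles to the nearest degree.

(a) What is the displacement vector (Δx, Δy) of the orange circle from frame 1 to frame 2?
(3.4, 1.9)

The orange circle was at (5.9, 3.7) in frame 1 and (9.3, 5.6) in frame 2.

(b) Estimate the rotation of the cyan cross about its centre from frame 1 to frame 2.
19° counter-clockwise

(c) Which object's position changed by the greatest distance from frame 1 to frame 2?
the orange circle

(moved 3.9; next 3.4)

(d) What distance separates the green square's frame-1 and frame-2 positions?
2.2

The green square moved from (6.6, 6.9) to (7.5, 4.9), a distance of √(0.9² + 2.0²) ≈ 2.2.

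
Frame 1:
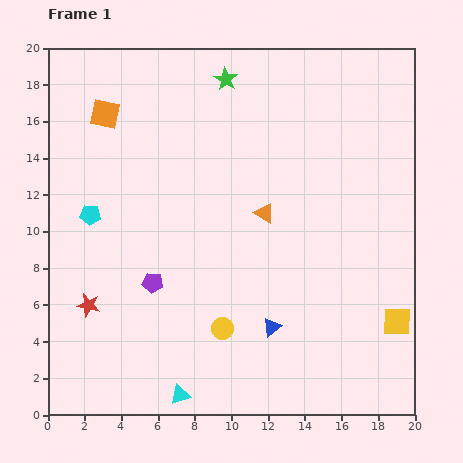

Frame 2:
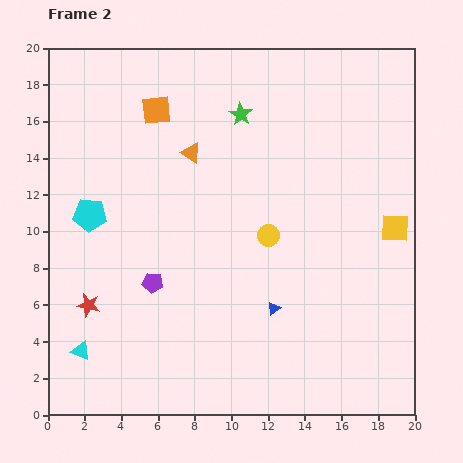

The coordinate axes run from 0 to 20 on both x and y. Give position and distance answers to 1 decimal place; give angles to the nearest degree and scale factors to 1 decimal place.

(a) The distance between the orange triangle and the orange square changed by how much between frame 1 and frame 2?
-7.2

Distance in frame 1: 10.2. Distance in frame 2: 3.0.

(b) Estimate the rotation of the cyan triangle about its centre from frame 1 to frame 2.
40° clockwise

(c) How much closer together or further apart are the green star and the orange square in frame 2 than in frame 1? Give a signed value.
-2.3

Distance in frame 1: 6.9. Distance in frame 2: 4.6.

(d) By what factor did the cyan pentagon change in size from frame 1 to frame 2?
1.6×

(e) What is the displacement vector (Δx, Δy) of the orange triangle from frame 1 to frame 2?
(-4.0, 3.3)

The orange triangle was at (11.8, 11.0) in frame 1 and (7.8, 14.3) in frame 2.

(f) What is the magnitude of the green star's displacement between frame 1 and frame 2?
2.1

The green star moved from (9.7, 18.3) to (10.5, 16.4), a distance of √(0.8² + 1.9²) ≈ 2.1.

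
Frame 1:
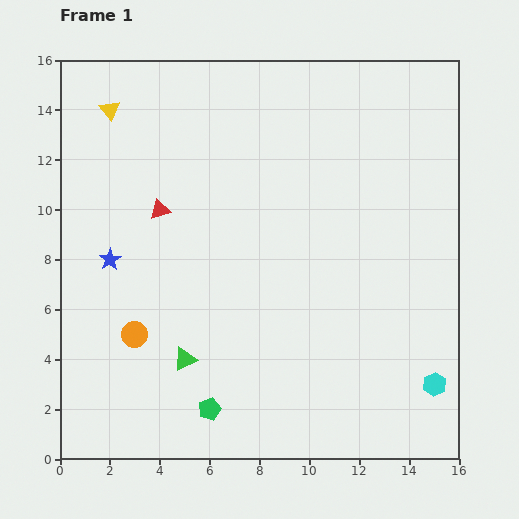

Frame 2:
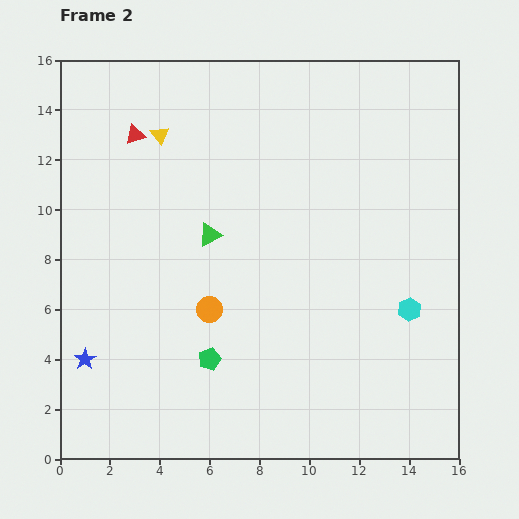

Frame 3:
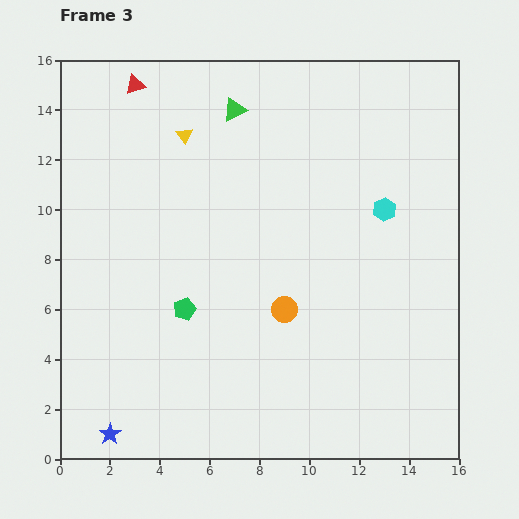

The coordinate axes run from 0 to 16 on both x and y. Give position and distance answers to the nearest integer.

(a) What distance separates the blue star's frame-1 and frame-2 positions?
4

The blue star moved from (2, 8) to (1, 4), a distance of √(1² + 4²) ≈ 4.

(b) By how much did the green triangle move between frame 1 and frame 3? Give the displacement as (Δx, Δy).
(2, 10)

The green triangle was at (5, 4) in frame 1 and (7, 14) in frame 3.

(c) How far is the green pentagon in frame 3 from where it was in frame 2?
2

The green pentagon moved from (6, 4) to (5, 6), a distance of √(1² + 2²) ≈ 2.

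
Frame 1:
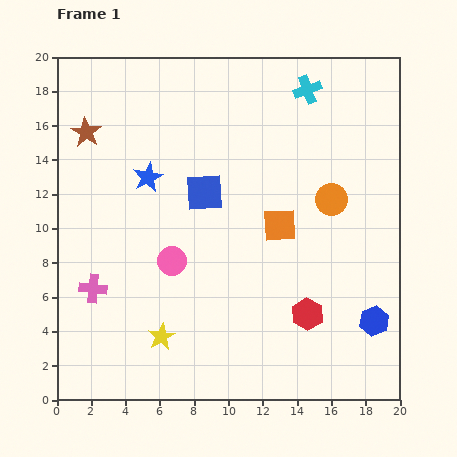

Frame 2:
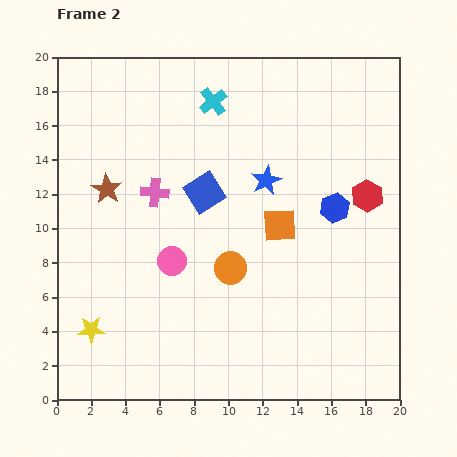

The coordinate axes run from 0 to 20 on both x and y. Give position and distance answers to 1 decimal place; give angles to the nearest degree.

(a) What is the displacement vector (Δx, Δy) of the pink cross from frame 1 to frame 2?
(3.6, 5.6)

The pink cross was at (2.1, 6.5) in frame 1 and (5.7, 12.1) in frame 2.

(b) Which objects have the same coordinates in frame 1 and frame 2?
the blue square, the pink circle, the orange square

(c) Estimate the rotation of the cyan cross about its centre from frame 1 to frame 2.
19° counter-clockwise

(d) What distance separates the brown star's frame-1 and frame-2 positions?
3.5

The brown star moved from (1.7, 15.6) to (2.9, 12.3), a distance of √(1.2² + 3.3²) ≈ 3.5.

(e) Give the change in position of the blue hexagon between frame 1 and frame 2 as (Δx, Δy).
(-2.3, 6.6)

The blue hexagon was at (18.5, 4.6) in frame 1 and (16.2, 11.2) in frame 2.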